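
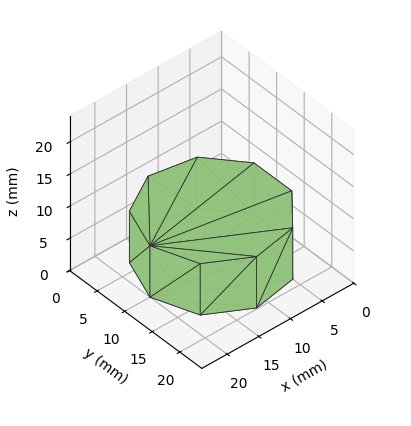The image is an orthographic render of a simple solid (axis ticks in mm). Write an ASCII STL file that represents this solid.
Reading the render: the shape is a regular 9-sided prism (a cylinder approximated with 9 flat sides), circumscribed radius ≈ 10 mm, height ≈ 8 mm (dimensions read to the nearest mm from the axis ticks). For the STL, each face is triangulated and given an outward normal.

solid part
  facet normal 0.0000 0.0000 -1.0000
    outer loop
      vertex 11.736 19.848 0.000
      vertex 17.660 16.428 0.000
      vertex 20.000 10.000 0.000
    endloop
  endfacet
  facet normal 0.0000 0.0000 -1.0000
    outer loop
      vertex 5.000 18.660 0.000
      vertex 11.736 19.848 0.000
      vertex 20.000 10.000 0.000
    endloop
  endfacet
  facet normal 0.0000 0.0000 -1.0000
    outer loop
      vertex 0.603 13.420 0.000
      vertex 5.000 18.660 0.000
      vertex 20.000 10.000 0.000
    endloop
  endfacet
  facet normal 0.0000 0.0000 -1.0000
    outer loop
      vertex 0.603 6.580 0.000
      vertex 0.603 13.420 0.000
      vertex 20.000 10.000 0.000
    endloop
  endfacet
  facet normal 0.0000 0.0000 -1.0000
    outer loop
      vertex 5.000 1.340 0.000
      vertex 0.603 6.580 0.000
      vertex 20.000 10.000 0.000
    endloop
  endfacet
  facet normal 0.0000 0.0000 -1.0000
    outer loop
      vertex 11.736 0.152 0.000
      vertex 5.000 1.340 0.000
      vertex 20.000 10.000 0.000
    endloop
  endfacet
  facet normal 0.0000 0.0000 -1.0000
    outer loop
      vertex 17.660 3.572 0.000
      vertex 11.736 0.152 0.000
      vertex 20.000 10.000 0.000
    endloop
  endfacet
  facet normal 0.0000 0.0000 1.0000
    outer loop
      vertex 20.000 10.000 8.000
      vertex 17.660 16.428 8.000
      vertex 11.736 19.848 8.000
    endloop
  endfacet
  facet normal 0.0000 0.0000 1.0000
    outer loop
      vertex 20.000 10.000 8.000
      vertex 11.736 19.848 8.000
      vertex 5.000 18.660 8.000
    endloop
  endfacet
  facet normal 0.0000 0.0000 1.0000
    outer loop
      vertex 20.000 10.000 8.000
      vertex 5.000 18.660 8.000
      vertex 0.603 13.420 8.000
    endloop
  endfacet
  facet normal 0.0000 0.0000 1.0000
    outer loop
      vertex 20.000 10.000 8.000
      vertex 0.603 13.420 8.000
      vertex 0.603 6.580 8.000
    endloop
  endfacet
  facet normal 0.0000 0.0000 1.0000
    outer loop
      vertex 20.000 10.000 8.000
      vertex 0.603 6.580 8.000
      vertex 5.000 1.340 8.000
    endloop
  endfacet
  facet normal 0.0000 0.0000 1.0000
    outer loop
      vertex 20.000 10.000 8.000
      vertex 5.000 1.340 8.000
      vertex 11.736 0.152 8.000
    endloop
  endfacet
  facet normal 0.0000 0.0000 1.0000
    outer loop
      vertex 20.000 10.000 8.000
      vertex 11.736 0.152 8.000
      vertex 17.660 3.572 8.000
    endloop
  endfacet
  facet normal 0.9397 0.3421 0.0000
    outer loop
      vertex 20.000 10.000 0.000
      vertex 17.660 16.428 0.000
      vertex 17.660 16.428 8.000
    endloop
  endfacet
  facet normal 0.9397 0.3421 0.0000
    outer loop
      vertex 20.000 10.000 0.000
      vertex 17.660 16.428 8.000
      vertex 20.000 10.000 8.000
    endloop
  endfacet
  facet normal 0.5000 0.8660 0.0000
    outer loop
      vertex 17.660 16.428 0.000
      vertex 11.736 19.848 0.000
      vertex 11.736 19.848 8.000
    endloop
  endfacet
  facet normal 0.5000 0.8660 0.0000
    outer loop
      vertex 17.660 16.428 0.000
      vertex 11.736 19.848 8.000
      vertex 17.660 16.428 8.000
    endloop
  endfacet
  facet normal -0.1737 0.9848 0.0000
    outer loop
      vertex 11.736 19.848 0.000
      vertex 5.000 18.660 0.000
      vertex 5.000 18.660 8.000
    endloop
  endfacet
  facet normal -0.1737 0.9848 0.0000
    outer loop
      vertex 11.736 19.848 0.000
      vertex 5.000 18.660 8.000
      vertex 11.736 19.848 8.000
    endloop
  endfacet
  facet normal -0.7660 0.6428 0.0000
    outer loop
      vertex 5.000 18.660 0.000
      vertex 0.603 13.420 0.000
      vertex 0.603 13.420 8.000
    endloop
  endfacet
  facet normal -0.7660 0.6428 0.0000
    outer loop
      vertex 5.000 18.660 0.000
      vertex 0.603 13.420 8.000
      vertex 5.000 18.660 8.000
    endloop
  endfacet
  facet normal -1.0000 0.0000 0.0000
    outer loop
      vertex 0.603 13.420 0.000
      vertex 0.603 6.580 0.000
      vertex 0.603 6.580 8.000
    endloop
  endfacet
  facet normal -1.0000 0.0000 0.0000
    outer loop
      vertex 0.603 13.420 0.000
      vertex 0.603 6.580 8.000
      vertex 0.603 13.420 8.000
    endloop
  endfacet
  facet normal -0.7660 -0.6428 0.0000
    outer loop
      vertex 0.603 6.580 0.000
      vertex 5.000 1.340 0.000
      vertex 5.000 1.340 8.000
    endloop
  endfacet
  facet normal -0.7660 -0.6428 0.0000
    outer loop
      vertex 0.603 6.580 0.000
      vertex 5.000 1.340 8.000
      vertex 0.603 6.580 8.000
    endloop
  endfacet
  facet normal -0.1737 -0.9848 0.0000
    outer loop
      vertex 5.000 1.340 0.000
      vertex 11.736 0.152 0.000
      vertex 11.736 0.152 8.000
    endloop
  endfacet
  facet normal -0.1737 -0.9848 0.0000
    outer loop
      vertex 5.000 1.340 0.000
      vertex 11.736 0.152 8.000
      vertex 5.000 1.340 8.000
    endloop
  endfacet
  facet normal 0.5000 -0.8660 0.0000
    outer loop
      vertex 11.736 0.152 0.000
      vertex 17.660 3.572 0.000
      vertex 17.660 3.572 8.000
    endloop
  endfacet
  facet normal 0.5000 -0.8660 0.0000
    outer loop
      vertex 11.736 0.152 0.000
      vertex 17.660 3.572 8.000
      vertex 11.736 0.152 8.000
    endloop
  endfacet
  facet normal 0.9397 -0.3421 0.0000
    outer loop
      vertex 17.660 3.572 0.000
      vertex 20.000 10.000 0.000
      vertex 20.000 10.000 8.000
    endloop
  endfacet
  facet normal 0.9397 -0.3421 0.0000
    outer loop
      vertex 17.660 3.572 0.000
      vertex 20.000 10.000 8.000
      vertex 17.660 3.572 8.000
    endloop
  endfacet
endsolid part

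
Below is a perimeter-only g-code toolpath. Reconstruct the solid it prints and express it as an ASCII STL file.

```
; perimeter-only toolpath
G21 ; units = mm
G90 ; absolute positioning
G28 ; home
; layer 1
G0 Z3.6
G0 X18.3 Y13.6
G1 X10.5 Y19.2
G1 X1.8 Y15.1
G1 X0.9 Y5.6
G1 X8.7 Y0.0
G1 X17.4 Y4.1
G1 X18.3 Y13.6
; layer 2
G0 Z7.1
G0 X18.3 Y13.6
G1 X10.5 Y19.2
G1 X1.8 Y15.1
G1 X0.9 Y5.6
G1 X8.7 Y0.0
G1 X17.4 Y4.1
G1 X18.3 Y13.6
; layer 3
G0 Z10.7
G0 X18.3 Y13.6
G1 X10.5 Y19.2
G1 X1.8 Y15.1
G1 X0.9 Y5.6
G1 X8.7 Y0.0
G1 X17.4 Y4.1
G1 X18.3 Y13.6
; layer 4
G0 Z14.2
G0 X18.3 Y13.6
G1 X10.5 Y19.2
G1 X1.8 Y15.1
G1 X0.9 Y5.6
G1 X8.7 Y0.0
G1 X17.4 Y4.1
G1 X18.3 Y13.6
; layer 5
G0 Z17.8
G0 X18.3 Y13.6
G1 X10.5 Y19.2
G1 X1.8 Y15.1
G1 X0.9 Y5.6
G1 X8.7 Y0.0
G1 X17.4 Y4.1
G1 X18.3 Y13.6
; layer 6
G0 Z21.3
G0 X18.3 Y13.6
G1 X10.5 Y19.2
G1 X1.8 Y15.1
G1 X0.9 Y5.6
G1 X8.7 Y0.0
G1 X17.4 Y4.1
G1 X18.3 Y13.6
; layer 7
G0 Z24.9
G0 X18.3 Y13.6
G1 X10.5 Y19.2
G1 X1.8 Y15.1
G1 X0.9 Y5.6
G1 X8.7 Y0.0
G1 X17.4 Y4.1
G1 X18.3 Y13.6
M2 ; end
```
solid part
  facet normal 0.0000 0.0000 -1.0000
    outer loop
      vertex 1.8 15.1 0.0
      vertex 10.5 19.2 0.0
      vertex 18.3 13.6 0.0
    endloop
  endfacet
  facet normal 0.0000 0.0000 -1.0000
    outer loop
      vertex 0.9 5.6 0.0
      vertex 1.8 15.1 0.0
      vertex 18.3 13.6 0.0
    endloop
  endfacet
  facet normal 0.0000 0.0000 -1.0000
    outer loop
      vertex 8.7 0.0 0.0
      vertex 0.9 5.6 0.0
      vertex 18.3 13.6 0.0
    endloop
  endfacet
  facet normal 0.0000 0.0000 -1.0000
    outer loop
      vertex 17.4 4.1 0.0
      vertex 8.7 0.0 0.0
      vertex 18.3 13.6 0.0
    endloop
  endfacet
  facet normal 0.0000 0.0000 1.0000
    outer loop
      vertex 18.3 13.6 24.9
      vertex 10.5 19.2 24.9
      vertex 1.8 15.1 24.9
    endloop
  endfacet
  facet normal 0.0000 0.0000 1.0000
    outer loop
      vertex 18.3 13.6 24.9
      vertex 1.8 15.1 24.9
      vertex 0.9 5.6 24.9
    endloop
  endfacet
  facet normal 0.0000 0.0000 1.0000
    outer loop
      vertex 18.3 13.6 24.9
      vertex 0.9 5.6 24.9
      vertex 8.7 0.0 24.9
    endloop
  endfacet
  facet normal 0.0000 0.0000 1.0000
    outer loop
      vertex 18.3 13.6 24.9
      vertex 8.7 0.0 24.9
      vertex 17.4 4.1 24.9
    endloop
  endfacet
  facet normal 0.5832 0.8123 0.0000
    outer loop
      vertex 18.3 13.6 0.0
      vertex 10.5 19.2 0.0
      vertex 10.5 19.2 24.9
    endloop
  endfacet
  facet normal 0.5832 0.8123 0.0000
    outer loop
      vertex 18.3 13.6 0.0
      vertex 10.5 19.2 24.9
      vertex 18.3 13.6 24.9
    endloop
  endfacet
  facet normal -0.4263 0.9046 0.0000
    outer loop
      vertex 10.5 19.2 0.0
      vertex 1.8 15.1 0.0
      vertex 1.8 15.1 24.9
    endloop
  endfacet
  facet normal -0.4263 0.9046 0.0000
    outer loop
      vertex 10.5 19.2 0.0
      vertex 1.8 15.1 24.9
      vertex 10.5 19.2 24.9
    endloop
  endfacet
  facet normal -0.9955 0.0943 0.0000
    outer loop
      vertex 1.8 15.1 0.0
      vertex 0.9 5.6 0.0
      vertex 0.9 5.6 24.9
    endloop
  endfacet
  facet normal -0.9955 0.0943 0.0000
    outer loop
      vertex 1.8 15.1 0.0
      vertex 0.9 5.6 24.9
      vertex 1.8 15.1 24.9
    endloop
  endfacet
  facet normal -0.5832 -0.8123 0.0000
    outer loop
      vertex 0.9 5.6 0.0
      vertex 8.7 0.0 0.0
      vertex 8.7 0.0 24.9
    endloop
  endfacet
  facet normal -0.5832 -0.8123 0.0000
    outer loop
      vertex 0.9 5.6 0.0
      vertex 8.7 0.0 24.9
      vertex 0.9 5.6 24.9
    endloop
  endfacet
  facet normal 0.4263 -0.9046 0.0000
    outer loop
      vertex 8.7 0.0 0.0
      vertex 17.4 4.1 0.0
      vertex 17.4 4.1 24.9
    endloop
  endfacet
  facet normal 0.4263 -0.9046 0.0000
    outer loop
      vertex 8.7 0.0 0.0
      vertex 17.4 4.1 24.9
      vertex 8.7 0.0 24.9
    endloop
  endfacet
  facet normal 0.9955 -0.0943 0.0000
    outer loop
      vertex 17.4 4.1 0.0
      vertex 18.3 13.6 0.0
      vertex 18.3 13.6 24.9
    endloop
  endfacet
  facet normal 0.9955 -0.0943 0.0000
    outer loop
      vertex 17.4 4.1 0.0
      vertex 18.3 13.6 24.9
      vertex 17.4 4.1 24.9
    endloop
  endfacet
endsolid part

The G0 Z moves step by Δz≈3.6 mm. Every layer's G1 loop is the same polygon, so the solid is a straight extrusion of it from z=0 to z≈24.9. Closing with flat bottom and top caps and triangulating gives 20 facets — a regular 6-sided prism (a cylinder approximated with 6 flat sides), circumscribed radius ≈ 9.6 mm, height ≈ 24.9 mm.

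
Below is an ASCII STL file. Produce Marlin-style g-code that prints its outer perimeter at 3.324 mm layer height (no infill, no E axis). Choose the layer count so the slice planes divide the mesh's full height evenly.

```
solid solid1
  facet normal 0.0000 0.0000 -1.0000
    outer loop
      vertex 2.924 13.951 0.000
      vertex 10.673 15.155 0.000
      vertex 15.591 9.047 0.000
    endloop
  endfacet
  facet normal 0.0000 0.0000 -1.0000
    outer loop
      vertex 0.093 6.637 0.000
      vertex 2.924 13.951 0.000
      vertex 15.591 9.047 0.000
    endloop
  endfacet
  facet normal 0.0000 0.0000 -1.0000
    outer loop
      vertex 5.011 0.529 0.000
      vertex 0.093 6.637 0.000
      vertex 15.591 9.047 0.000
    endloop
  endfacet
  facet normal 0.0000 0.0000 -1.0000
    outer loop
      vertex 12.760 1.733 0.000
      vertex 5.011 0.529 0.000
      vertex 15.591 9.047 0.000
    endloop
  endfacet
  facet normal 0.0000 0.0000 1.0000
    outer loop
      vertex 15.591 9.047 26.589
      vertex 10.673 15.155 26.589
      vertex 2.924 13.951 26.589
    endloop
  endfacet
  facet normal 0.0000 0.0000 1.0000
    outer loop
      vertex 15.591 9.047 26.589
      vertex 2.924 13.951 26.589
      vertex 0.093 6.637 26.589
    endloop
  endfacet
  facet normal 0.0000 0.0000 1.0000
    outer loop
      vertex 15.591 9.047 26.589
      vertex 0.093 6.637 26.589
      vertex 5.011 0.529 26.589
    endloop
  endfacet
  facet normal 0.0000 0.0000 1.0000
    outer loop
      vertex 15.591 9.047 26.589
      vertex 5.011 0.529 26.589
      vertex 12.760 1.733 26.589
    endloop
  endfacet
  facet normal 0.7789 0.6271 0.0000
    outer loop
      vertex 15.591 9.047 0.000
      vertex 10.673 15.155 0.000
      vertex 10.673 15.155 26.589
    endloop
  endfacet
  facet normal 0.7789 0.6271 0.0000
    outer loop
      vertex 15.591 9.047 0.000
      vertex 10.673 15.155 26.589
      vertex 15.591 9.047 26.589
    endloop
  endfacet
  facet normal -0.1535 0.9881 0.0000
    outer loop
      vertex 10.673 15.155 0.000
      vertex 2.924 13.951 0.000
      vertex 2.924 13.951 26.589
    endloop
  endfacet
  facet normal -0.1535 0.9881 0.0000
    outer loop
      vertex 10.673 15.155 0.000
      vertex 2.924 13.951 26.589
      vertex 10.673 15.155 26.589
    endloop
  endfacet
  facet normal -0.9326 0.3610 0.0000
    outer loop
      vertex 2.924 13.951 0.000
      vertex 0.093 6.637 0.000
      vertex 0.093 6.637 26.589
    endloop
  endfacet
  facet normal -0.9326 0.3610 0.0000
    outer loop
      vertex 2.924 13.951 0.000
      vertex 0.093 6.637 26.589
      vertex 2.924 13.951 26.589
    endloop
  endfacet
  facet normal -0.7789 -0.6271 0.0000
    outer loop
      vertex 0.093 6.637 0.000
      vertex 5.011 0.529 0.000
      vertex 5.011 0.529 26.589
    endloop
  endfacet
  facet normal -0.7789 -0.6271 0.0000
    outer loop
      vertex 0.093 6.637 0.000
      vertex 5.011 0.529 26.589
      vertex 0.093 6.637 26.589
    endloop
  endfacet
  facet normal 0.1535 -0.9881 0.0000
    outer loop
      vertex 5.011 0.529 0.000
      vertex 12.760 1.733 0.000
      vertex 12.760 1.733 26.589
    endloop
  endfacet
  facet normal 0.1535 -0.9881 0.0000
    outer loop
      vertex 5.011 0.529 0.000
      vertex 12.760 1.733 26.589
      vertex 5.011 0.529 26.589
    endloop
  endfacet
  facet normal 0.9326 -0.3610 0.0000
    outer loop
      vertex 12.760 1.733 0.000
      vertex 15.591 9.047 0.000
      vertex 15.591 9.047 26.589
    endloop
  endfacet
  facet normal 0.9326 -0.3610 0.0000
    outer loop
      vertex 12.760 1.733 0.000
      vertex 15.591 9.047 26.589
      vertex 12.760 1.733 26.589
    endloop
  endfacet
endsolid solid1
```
; perimeter-only toolpath
G21 ; units = mm
G90 ; absolute positioning
G28 ; home
; layer 1
G0 Z3.324
G0 X15.591 Y9.047
G1 X10.673 Y15.155
G1 X2.924 Y13.951
G1 X0.093 Y6.637
G1 X5.011 Y0.529
G1 X12.760 Y1.733
G1 X15.591 Y9.047
; layer 2
G0 Z6.647
G0 X15.591 Y9.047
G1 X10.673 Y15.155
G1 X2.924 Y13.951
G1 X0.093 Y6.637
G1 X5.011 Y0.529
G1 X12.760 Y1.733
G1 X15.591 Y9.047
; layer 3
G0 Z9.971
G0 X15.591 Y9.047
G1 X10.673 Y15.155
G1 X2.924 Y13.951
G1 X0.093 Y6.637
G1 X5.011 Y0.529
G1 X12.760 Y1.733
G1 X15.591 Y9.047
; layer 4
G0 Z13.294
G0 X15.591 Y9.047
G1 X10.673 Y15.155
G1 X2.924 Y13.951
G1 X0.093 Y6.637
G1 X5.011 Y0.529
G1 X12.760 Y1.733
G1 X15.591 Y9.047
; layer 5
G0 Z16.618
G0 X15.591 Y9.047
G1 X10.673 Y15.155
G1 X2.924 Y13.951
G1 X0.093 Y6.637
G1 X5.011 Y0.529
G1 X12.760 Y1.733
G1 X15.591 Y9.047
; layer 6
G0 Z19.942
G0 X15.591 Y9.047
G1 X10.673 Y15.155
G1 X2.924 Y13.951
G1 X0.093 Y6.637
G1 X5.011 Y0.529
G1 X12.760 Y1.733
G1 X15.591 Y9.047
; layer 7
G0 Z23.265
G0 X15.591 Y9.047
G1 X10.673 Y15.155
G1 X2.924 Y13.951
G1 X0.093 Y6.637
G1 X5.011 Y0.529
G1 X12.760 Y1.733
G1 X15.591 Y9.047
; layer 8
G0 Z26.589
G0 X15.591 Y9.047
G1 X10.673 Y15.155
G1 X2.924 Y13.951
G1 X0.093 Y6.637
G1 X5.011 Y0.529
G1 X12.760 Y1.733
G1 X15.591 Y9.047
M2 ; end

The solid is a regular 6-sided prism (a cylinder approximated with 6 flat sides), circumscribed radius ≈ 7.84 mm, height ≈ 26.6 mm. Slicing at Δz = 3.324 mm — 8 equal slices spanning the solid's height, so layer i sits at z = i·h/8 — gives 8 non-empty perimeters. Each is a 6-segment closed polygon; G0 lifts to the layer z and rapids to the start vertex, then G1 traces the edges.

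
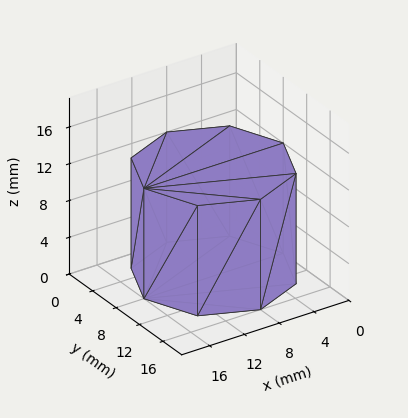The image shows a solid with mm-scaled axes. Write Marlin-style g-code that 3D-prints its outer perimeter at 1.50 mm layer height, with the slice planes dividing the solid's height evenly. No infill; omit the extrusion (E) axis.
Reading the render: the shape is a regular 8-sided prism (a cylinder approximated with 8 flat sides), circumscribed radius ≈ 8 mm, height ≈ 12 mm (dimensions read to the nearest mm from the axis ticks). For the g-code, the solid's height is divided into equal slices at the stated Δz and each level perimeter traced with G1 moves after a G0 lift.

; perimeter-only toolpath
G21 ; units = mm
G90 ; absolute positioning
G28 ; home
; layer 1
G0 Z1.50
G0 X16.00 Y8.00
G1 X13.66 Y13.66
G1 X8.00 Y16.00
G1 X2.34 Y13.66
G1 X0.00 Y8.00
G1 X2.34 Y2.34
G1 X8.00 Y0.00
G1 X13.66 Y2.34
G1 X16.00 Y8.00
; layer 2
G0 Z3.00
G0 X16.00 Y8.00
G1 X13.66 Y13.66
G1 X8.00 Y16.00
G1 X2.34 Y13.66
G1 X0.00 Y8.00
G1 X2.34 Y2.34
G1 X8.00 Y0.00
G1 X13.66 Y2.34
G1 X16.00 Y8.00
; layer 3
G0 Z4.50
G0 X16.00 Y8.00
G1 X13.66 Y13.66
G1 X8.00 Y16.00
G1 X2.34 Y13.66
G1 X0.00 Y8.00
G1 X2.34 Y2.34
G1 X8.00 Y0.00
G1 X13.66 Y2.34
G1 X16.00 Y8.00
; layer 4
G0 Z6.00
G0 X16.00 Y8.00
G1 X13.66 Y13.66
G1 X8.00 Y16.00
G1 X2.34 Y13.66
G1 X0.00 Y8.00
G1 X2.34 Y2.34
G1 X8.00 Y0.00
G1 X13.66 Y2.34
G1 X16.00 Y8.00
; layer 5
G0 Z7.50
G0 X16.00 Y8.00
G1 X13.66 Y13.66
G1 X8.00 Y16.00
G1 X2.34 Y13.66
G1 X0.00 Y8.00
G1 X2.34 Y2.34
G1 X8.00 Y0.00
G1 X13.66 Y2.34
G1 X16.00 Y8.00
; layer 6
G0 Z9.00
G0 X16.00 Y8.00
G1 X13.66 Y13.66
G1 X8.00 Y16.00
G1 X2.34 Y13.66
G1 X0.00 Y8.00
G1 X2.34 Y2.34
G1 X8.00 Y0.00
G1 X13.66 Y2.34
G1 X16.00 Y8.00
; layer 7
G0 Z10.50
G0 X16.00 Y8.00
G1 X13.66 Y13.66
G1 X8.00 Y16.00
G1 X2.34 Y13.66
G1 X0.00 Y8.00
G1 X2.34 Y2.34
G1 X8.00 Y0.00
G1 X13.66 Y2.34
G1 X16.00 Y8.00
; layer 8
G0 Z12.00
G0 X16.00 Y8.00
G1 X13.66 Y13.66
G1 X8.00 Y16.00
G1 X2.34 Y13.66
G1 X0.00 Y8.00
G1 X2.34 Y2.34
G1 X8.00 Y0.00
G1 X13.66 Y2.34
G1 X16.00 Y8.00
M2 ; end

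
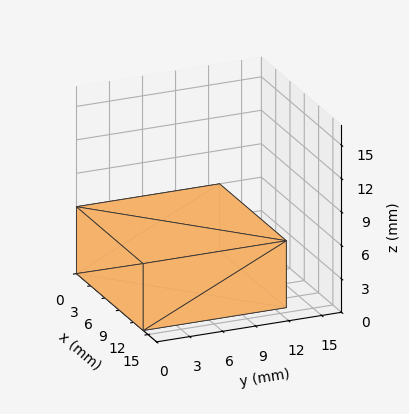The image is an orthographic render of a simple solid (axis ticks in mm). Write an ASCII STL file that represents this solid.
Reading the render: the shape is a rectangular box, roughly 14 × 13 mm footprint and 6 mm tall (dimensions read to the nearest mm from the axis ticks). For the STL, each face is triangulated and given an outward normal.

solid part
  facet normal 0.0000 0.0000 -1.0000
    outer loop
      vertex 14.0 13.0 0.0
      vertex 14.0 0.0 0.0
      vertex 0.0 0.0 0.0
    endloop
  endfacet
  facet normal 0.0000 0.0000 -1.0000
    outer loop
      vertex 0.0 13.0 0.0
      vertex 14.0 13.0 0.0
      vertex 0.0 0.0 0.0
    endloop
  endfacet
  facet normal 0.0000 0.0000 1.0000
    outer loop
      vertex 0.0 0.0 6.0
      vertex 14.0 0.0 6.0
      vertex 14.0 13.0 6.0
    endloop
  endfacet
  facet normal 0.0000 0.0000 1.0000
    outer loop
      vertex 0.0 0.0 6.0
      vertex 14.0 13.0 6.0
      vertex 0.0 13.0 6.0
    endloop
  endfacet
  facet normal 0.0000 -1.0000 0.0000
    outer loop
      vertex 0.0 0.0 0.0
      vertex 14.0 0.0 0.0
      vertex 14.0 0.0 6.0
    endloop
  endfacet
  facet normal 0.0000 -1.0000 0.0000
    outer loop
      vertex 0.0 0.0 0.0
      vertex 14.0 0.0 6.0
      vertex 0.0 0.0 6.0
    endloop
  endfacet
  facet normal 0.0000 1.0000 0.0000
    outer loop
      vertex 14.0 13.0 6.0
      vertex 14.0 13.0 0.0
      vertex 0.0 13.0 0.0
    endloop
  endfacet
  facet normal 0.0000 1.0000 0.0000
    outer loop
      vertex 0.0 13.0 6.0
      vertex 14.0 13.0 6.0
      vertex 0.0 13.0 0.0
    endloop
  endfacet
  facet normal -1.0000 0.0000 0.0000
    outer loop
      vertex 0.0 13.0 6.0
      vertex 0.0 13.0 0.0
      vertex 0.0 0.0 0.0
    endloop
  endfacet
  facet normal -1.0000 0.0000 0.0000
    outer loop
      vertex 0.0 0.0 6.0
      vertex 0.0 13.0 6.0
      vertex 0.0 0.0 0.0
    endloop
  endfacet
  facet normal 1.0000 0.0000 0.0000
    outer loop
      vertex 14.0 0.0 0.0
      vertex 14.0 13.0 0.0
      vertex 14.0 13.0 6.0
    endloop
  endfacet
  facet normal 1.0000 0.0000 0.0000
    outer loop
      vertex 14.0 0.0 0.0
      vertex 14.0 13.0 6.0
      vertex 14.0 0.0 6.0
    endloop
  endfacet
endsolid part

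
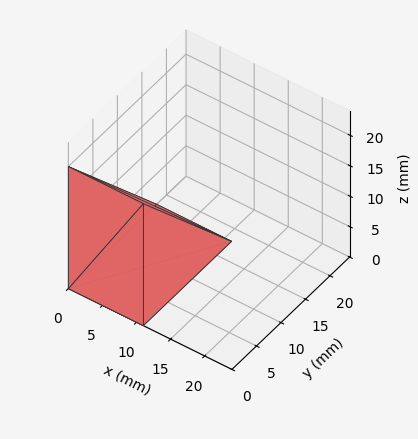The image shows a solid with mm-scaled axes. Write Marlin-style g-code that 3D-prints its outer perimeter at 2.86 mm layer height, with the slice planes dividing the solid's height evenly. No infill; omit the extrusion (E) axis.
Reading the render: the shape is a wedge (ramp): 11 × 18 mm base, rising to 20 mm along the y=0 edge and sloping linearly to z=0 at y=18 (dimensions read to the nearest mm from the axis ticks). For the g-code, the solid's height is divided into equal slices at the stated Δz and each level perimeter traced with G1 moves after a G0 lift.

; perimeter-only toolpath
G21 ; units = mm
G90 ; absolute positioning
G28 ; home
; layer 1
G0 Z2.86
G0 X0.00 Y0.00
G1 X11.00 Y0.00
G1 X11.00 Y15.43
G1 X0.00 Y15.43
G1 X0.00 Y0.00
; layer 2
G0 Z5.71
G0 X0.00 Y0.00
G1 X11.00 Y0.00
G1 X11.00 Y12.86
G1 X0.00 Y12.86
G1 X0.00 Y0.00
; layer 3
G0 Z8.57
G0 X0.00 Y0.00
G1 X11.00 Y0.00
G1 X11.00 Y10.29
G1 X0.00 Y10.29
G1 X0.00 Y0.00
; layer 4
G0 Z11.43
G0 X0.00 Y0.00
G1 X11.00 Y0.00
G1 X11.00 Y7.71
G1 X0.00 Y7.71
G1 X0.00 Y0.00
; layer 5
G0 Z14.29
G0 X0.00 Y0.00
G1 X11.00 Y0.00
G1 X11.00 Y5.14
G1 X0.00 Y5.14
G1 X0.00 Y0.00
; layer 6
G0 Z17.14
G0 X0.00 Y0.00
G1 X11.00 Y0.00
G1 X11.00 Y2.57
G1 X0.00 Y2.57
G1 X0.00 Y0.00
M2 ; end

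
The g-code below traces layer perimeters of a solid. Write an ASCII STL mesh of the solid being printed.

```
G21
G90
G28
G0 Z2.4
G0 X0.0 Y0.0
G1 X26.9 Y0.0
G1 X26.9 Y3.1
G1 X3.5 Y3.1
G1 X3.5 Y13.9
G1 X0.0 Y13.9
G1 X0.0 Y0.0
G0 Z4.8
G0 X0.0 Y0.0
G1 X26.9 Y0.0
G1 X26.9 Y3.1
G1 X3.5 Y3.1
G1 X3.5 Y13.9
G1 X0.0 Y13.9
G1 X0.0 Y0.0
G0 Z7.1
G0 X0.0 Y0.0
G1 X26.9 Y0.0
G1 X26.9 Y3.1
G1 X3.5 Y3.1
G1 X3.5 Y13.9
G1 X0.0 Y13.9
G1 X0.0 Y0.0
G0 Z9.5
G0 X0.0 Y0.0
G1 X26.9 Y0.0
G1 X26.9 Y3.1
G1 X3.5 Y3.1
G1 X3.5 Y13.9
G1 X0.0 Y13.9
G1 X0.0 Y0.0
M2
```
solid part
  facet normal 0.0000 0.0000 -1.0000
    outer loop
      vertex 26.9 3.1 0.0
      vertex 26.9 0.0 0.0
      vertex 0.0 0.0 0.0
    endloop
  endfacet
  facet normal 0.0000 0.0000 -1.0000
    outer loop
      vertex 3.5 3.1 0.0
      vertex 26.9 3.1 0.0
      vertex 0.0 0.0 0.0
    endloop
  endfacet
  facet normal 0.0000 0.0000 -1.0000
    outer loop
      vertex 3.5 13.9 0.0
      vertex 3.5 3.1 0.0
      vertex 0.0 0.0 0.0
    endloop
  endfacet
  facet normal 0.0000 0.0000 -1.0000
    outer loop
      vertex 0.0 13.9 0.0
      vertex 3.5 13.9 0.0
      vertex 0.0 0.0 0.0
    endloop
  endfacet
  facet normal 0.0000 0.0000 1.0000
    outer loop
      vertex 0.0 0.0 9.5
      vertex 26.9 0.0 9.5
      vertex 26.9 3.1 9.5
    endloop
  endfacet
  facet normal 0.0000 0.0000 1.0000
    outer loop
      vertex 0.0 0.0 9.5
      vertex 26.9 3.1 9.5
      vertex 3.5 3.1 9.5
    endloop
  endfacet
  facet normal 0.0000 0.0000 1.0000
    outer loop
      vertex 0.0 0.0 9.5
      vertex 3.5 3.1 9.5
      vertex 3.5 13.9 9.5
    endloop
  endfacet
  facet normal 0.0000 0.0000 1.0000
    outer loop
      vertex 0.0 0.0 9.5
      vertex 3.5 13.9 9.5
      vertex 0.0 13.9 9.5
    endloop
  endfacet
  facet normal 0.0000 -1.0000 0.0000
    outer loop
      vertex 0.0 0.0 0.0
      vertex 26.9 0.0 0.0
      vertex 26.9 0.0 9.5
    endloop
  endfacet
  facet normal 0.0000 -1.0000 0.0000
    outer loop
      vertex 0.0 0.0 0.0
      vertex 26.9 0.0 9.5
      vertex 0.0 0.0 9.5
    endloop
  endfacet
  facet normal 1.0000 0.0000 0.0000
    outer loop
      vertex 26.9 0.0 0.0
      vertex 26.9 3.1 0.0
      vertex 26.9 3.1 9.5
    endloop
  endfacet
  facet normal 1.0000 0.0000 0.0000
    outer loop
      vertex 26.9 0.0 0.0
      vertex 26.9 3.1 9.5
      vertex 26.9 0.0 9.5
    endloop
  endfacet
  facet normal 0.0000 1.0000 0.0000
    outer loop
      vertex 26.9 3.1 0.0
      vertex 3.5 3.1 0.0
      vertex 3.5 3.1 9.5
    endloop
  endfacet
  facet normal 0.0000 1.0000 0.0000
    outer loop
      vertex 26.9 3.1 0.0
      vertex 3.5 3.1 9.5
      vertex 26.9 3.1 9.5
    endloop
  endfacet
  facet normal 1.0000 0.0000 0.0000
    outer loop
      vertex 3.5 3.1 0.0
      vertex 3.5 13.9 0.0
      vertex 3.5 13.9 9.5
    endloop
  endfacet
  facet normal 1.0000 0.0000 0.0000
    outer loop
      vertex 3.5 3.1 0.0
      vertex 3.5 13.9 9.5
      vertex 3.5 3.1 9.5
    endloop
  endfacet
  facet normal 0.0000 1.0000 0.0000
    outer loop
      vertex 3.5 13.9 0.0
      vertex 0.0 13.9 0.0
      vertex 0.0 13.9 9.5
    endloop
  endfacet
  facet normal 0.0000 1.0000 0.0000
    outer loop
      vertex 3.5 13.9 0.0
      vertex 0.0 13.9 9.5
      vertex 3.5 13.9 9.5
    endloop
  endfacet
  facet normal -1.0000 0.0000 0.0000
    outer loop
      vertex 0.0 13.9 0.0
      vertex 0.0 0.0 0.0
      vertex 0.0 0.0 9.5
    endloop
  endfacet
  facet normal -1.0000 0.0000 0.0000
    outer loop
      vertex 0.0 13.9 0.0
      vertex 0.0 0.0 9.5
      vertex 0.0 13.9 9.5
    endloop
  endfacet
endsolid part

The G0 Z moves step by Δz≈2.4 mm. Every layer's G1 loop is the same polygon, so the solid is a straight extrusion of it from z=0 to z≈9.5. Closing with flat bottom and top caps and triangulating gives 20 facets — an L-shaped prism: outer 26.9 × 13.9 mm, arm thicknesses ≈ 3.1 mm (horizontal) and 3.5 mm (vertical), extruded 9.5 mm in z.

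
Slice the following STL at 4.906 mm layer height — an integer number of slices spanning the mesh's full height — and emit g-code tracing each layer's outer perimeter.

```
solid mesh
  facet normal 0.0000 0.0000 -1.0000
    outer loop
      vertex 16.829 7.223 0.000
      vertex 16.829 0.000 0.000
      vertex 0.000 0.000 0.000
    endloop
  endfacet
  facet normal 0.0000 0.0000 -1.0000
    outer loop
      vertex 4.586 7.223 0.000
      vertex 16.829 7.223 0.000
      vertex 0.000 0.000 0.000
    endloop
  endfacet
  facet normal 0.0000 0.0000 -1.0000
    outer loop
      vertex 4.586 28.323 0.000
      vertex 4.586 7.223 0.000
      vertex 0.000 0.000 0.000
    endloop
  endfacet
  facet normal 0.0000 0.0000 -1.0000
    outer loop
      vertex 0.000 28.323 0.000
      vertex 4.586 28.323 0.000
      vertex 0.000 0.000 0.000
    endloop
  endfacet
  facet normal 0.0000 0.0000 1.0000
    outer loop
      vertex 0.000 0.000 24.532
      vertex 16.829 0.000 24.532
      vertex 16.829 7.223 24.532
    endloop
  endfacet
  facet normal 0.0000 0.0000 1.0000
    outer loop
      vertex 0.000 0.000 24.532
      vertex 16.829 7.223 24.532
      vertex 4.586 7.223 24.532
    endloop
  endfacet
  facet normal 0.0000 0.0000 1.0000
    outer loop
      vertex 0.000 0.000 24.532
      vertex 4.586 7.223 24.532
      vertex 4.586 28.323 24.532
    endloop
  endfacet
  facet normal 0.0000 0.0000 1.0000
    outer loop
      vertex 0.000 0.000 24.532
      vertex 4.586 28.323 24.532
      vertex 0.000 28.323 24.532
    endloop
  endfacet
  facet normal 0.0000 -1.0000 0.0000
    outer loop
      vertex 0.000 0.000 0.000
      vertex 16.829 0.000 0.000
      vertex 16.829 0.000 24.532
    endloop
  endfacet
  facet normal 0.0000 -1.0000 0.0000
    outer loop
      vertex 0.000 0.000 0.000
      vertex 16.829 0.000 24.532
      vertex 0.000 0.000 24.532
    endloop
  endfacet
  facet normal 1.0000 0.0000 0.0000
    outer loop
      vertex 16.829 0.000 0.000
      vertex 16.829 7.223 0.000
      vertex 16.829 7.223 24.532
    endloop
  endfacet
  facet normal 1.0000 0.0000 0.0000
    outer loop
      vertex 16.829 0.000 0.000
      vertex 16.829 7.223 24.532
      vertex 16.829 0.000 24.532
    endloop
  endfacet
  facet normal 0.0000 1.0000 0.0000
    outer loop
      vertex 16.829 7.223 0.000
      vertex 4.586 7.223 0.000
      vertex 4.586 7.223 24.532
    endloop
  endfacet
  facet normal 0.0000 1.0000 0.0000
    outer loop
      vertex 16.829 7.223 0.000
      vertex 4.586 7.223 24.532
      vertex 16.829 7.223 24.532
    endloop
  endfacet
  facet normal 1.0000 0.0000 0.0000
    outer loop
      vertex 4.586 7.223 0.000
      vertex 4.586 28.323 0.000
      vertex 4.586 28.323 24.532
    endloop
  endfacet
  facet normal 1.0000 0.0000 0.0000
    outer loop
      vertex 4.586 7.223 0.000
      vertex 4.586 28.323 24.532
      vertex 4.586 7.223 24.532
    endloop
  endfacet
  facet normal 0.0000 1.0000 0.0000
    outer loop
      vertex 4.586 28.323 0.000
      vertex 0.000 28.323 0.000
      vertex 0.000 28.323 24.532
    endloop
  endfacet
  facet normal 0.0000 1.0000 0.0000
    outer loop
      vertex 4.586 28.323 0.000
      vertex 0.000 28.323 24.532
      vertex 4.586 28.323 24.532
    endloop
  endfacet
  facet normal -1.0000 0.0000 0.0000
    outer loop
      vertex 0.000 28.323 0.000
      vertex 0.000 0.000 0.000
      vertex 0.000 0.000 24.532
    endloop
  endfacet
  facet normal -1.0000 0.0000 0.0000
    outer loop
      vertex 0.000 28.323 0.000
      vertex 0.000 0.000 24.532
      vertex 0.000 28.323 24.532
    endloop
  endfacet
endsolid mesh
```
; perimeter-only toolpath
G21 ; units = mm
G90 ; absolute positioning
G28 ; home
; layer 1
G0 Z4.906
G0 X0.000 Y0.000
G1 X16.829 Y0.000
G1 X16.829 Y7.223
G1 X4.586 Y7.223
G1 X4.586 Y28.323
G1 X0.000 Y28.323
G1 X0.000 Y0.000
; layer 2
G0 Z9.813
G0 X0.000 Y0.000
G1 X16.829 Y0.000
G1 X16.829 Y7.223
G1 X4.586 Y7.223
G1 X4.586 Y28.323
G1 X0.000 Y28.323
G1 X0.000 Y0.000
; layer 3
G0 Z14.719
G0 X0.000 Y0.000
G1 X16.829 Y0.000
G1 X16.829 Y7.223
G1 X4.586 Y7.223
G1 X4.586 Y28.323
G1 X0.000 Y28.323
G1 X0.000 Y0.000
; layer 4
G0 Z19.626
G0 X0.000 Y0.000
G1 X16.829 Y0.000
G1 X16.829 Y7.223
G1 X4.586 Y7.223
G1 X4.586 Y28.323
G1 X0.000 Y28.323
G1 X0.000 Y0.000
; layer 5
G0 Z24.532
G0 X0.000 Y0.000
G1 X16.829 Y0.000
G1 X16.829 Y7.223
G1 X4.586 Y7.223
G1 X4.586 Y28.323
G1 X0.000 Y28.323
G1 X0.000 Y0.000
M2 ; end

The solid is an L-shaped prism: outer 16.8 × 28.3 mm, arm thicknesses ≈ 7.22 mm (horizontal) and 4.59 mm (vertical), extruded 24.5 mm in z. Slicing at Δz = 4.906 mm — 5 equal slices spanning the solid's height, so layer i sits at z = i·h/5 — gives 5 non-empty perimeters. Each is a 6-segment closed polygon; G0 lifts to the layer z and rapids to the start vertex, then G1 traces the edges.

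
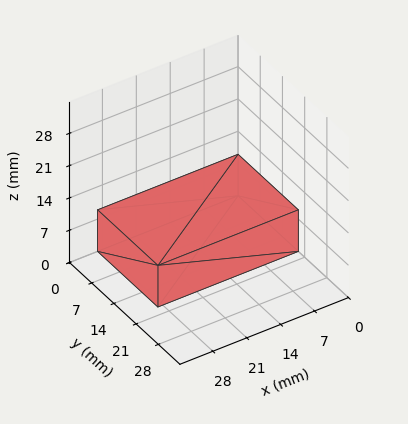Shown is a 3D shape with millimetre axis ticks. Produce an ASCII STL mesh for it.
Reading the render: the shape is a rectangular box, roughly 29 × 19 mm footprint and 9 mm tall (dimensions read to the nearest mm from the axis ticks). For the STL, each face is triangulated and given an outward normal.

solid part
  facet normal 0.0000 0.0000 -1.0000
    outer loop
      vertex 29.000 19.000 0.000
      vertex 29.000 0.000 0.000
      vertex 0.000 0.000 0.000
    endloop
  endfacet
  facet normal 0.0000 0.0000 -1.0000
    outer loop
      vertex 0.000 19.000 0.000
      vertex 29.000 19.000 0.000
      vertex 0.000 0.000 0.000
    endloop
  endfacet
  facet normal 0.0000 0.0000 1.0000
    outer loop
      vertex 0.000 0.000 9.000
      vertex 29.000 0.000 9.000
      vertex 29.000 19.000 9.000
    endloop
  endfacet
  facet normal 0.0000 0.0000 1.0000
    outer loop
      vertex 0.000 0.000 9.000
      vertex 29.000 19.000 9.000
      vertex 0.000 19.000 9.000
    endloop
  endfacet
  facet normal 0.0000 -1.0000 0.0000
    outer loop
      vertex 0.000 0.000 0.000
      vertex 29.000 0.000 0.000
      vertex 29.000 0.000 9.000
    endloop
  endfacet
  facet normal 0.0000 -1.0000 0.0000
    outer loop
      vertex 0.000 0.000 0.000
      vertex 29.000 0.000 9.000
      vertex 0.000 0.000 9.000
    endloop
  endfacet
  facet normal 0.0000 1.0000 0.0000
    outer loop
      vertex 29.000 19.000 9.000
      vertex 29.000 19.000 0.000
      vertex 0.000 19.000 0.000
    endloop
  endfacet
  facet normal 0.0000 1.0000 0.0000
    outer loop
      vertex 0.000 19.000 9.000
      vertex 29.000 19.000 9.000
      vertex 0.000 19.000 0.000
    endloop
  endfacet
  facet normal -1.0000 0.0000 0.0000
    outer loop
      vertex 0.000 19.000 9.000
      vertex 0.000 19.000 0.000
      vertex 0.000 0.000 0.000
    endloop
  endfacet
  facet normal -1.0000 0.0000 0.0000
    outer loop
      vertex 0.000 0.000 9.000
      vertex 0.000 19.000 9.000
      vertex 0.000 0.000 0.000
    endloop
  endfacet
  facet normal 1.0000 0.0000 0.0000
    outer loop
      vertex 29.000 0.000 0.000
      vertex 29.000 19.000 0.000
      vertex 29.000 19.000 9.000
    endloop
  endfacet
  facet normal 1.0000 0.0000 0.0000
    outer loop
      vertex 29.000 0.000 0.000
      vertex 29.000 19.000 9.000
      vertex 29.000 0.000 9.000
    endloop
  endfacet
endsolid part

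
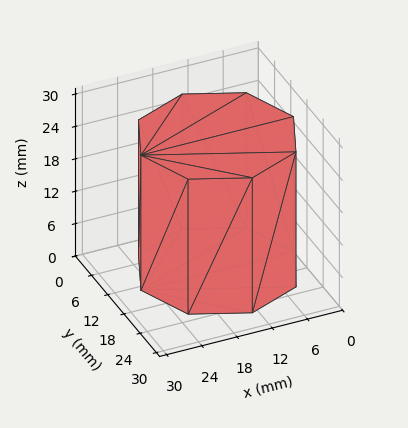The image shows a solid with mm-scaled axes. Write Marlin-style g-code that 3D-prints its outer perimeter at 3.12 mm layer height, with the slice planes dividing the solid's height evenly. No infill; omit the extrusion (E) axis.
Reading the render: the shape is a regular 8-sided prism (a cylinder approximated with 8 flat sides), circumscribed radius ≈ 13 mm, height ≈ 25 mm (dimensions read to the nearest mm from the axis ticks). For the g-code, the solid's height is divided into equal slices at the stated Δz and each level perimeter traced with G1 moves after a G0 lift.

; perimeter-only toolpath
G21 ; units = mm
G90 ; absolute positioning
G28 ; home
; layer 1
G0 Z3.12
G0 X26.00 Y13.00
G1 X22.19 Y22.19
G1 X13.00 Y26.00
G1 X3.81 Y22.19
G1 X0.00 Y13.00
G1 X3.81 Y3.81
G1 X13.00 Y0.00
G1 X22.19 Y3.81
G1 X26.00 Y13.00
; layer 2
G0 Z6.25
G0 X26.00 Y13.00
G1 X22.19 Y22.19
G1 X13.00 Y26.00
G1 X3.81 Y22.19
G1 X0.00 Y13.00
G1 X3.81 Y3.81
G1 X13.00 Y0.00
G1 X22.19 Y3.81
G1 X26.00 Y13.00
; layer 3
G0 Z9.38
G0 X26.00 Y13.00
G1 X22.19 Y22.19
G1 X13.00 Y26.00
G1 X3.81 Y22.19
G1 X0.00 Y13.00
G1 X3.81 Y3.81
G1 X13.00 Y0.00
G1 X22.19 Y3.81
G1 X26.00 Y13.00
; layer 4
G0 Z12.50
G0 X26.00 Y13.00
G1 X22.19 Y22.19
G1 X13.00 Y26.00
G1 X3.81 Y22.19
G1 X0.00 Y13.00
G1 X3.81 Y3.81
G1 X13.00 Y0.00
G1 X22.19 Y3.81
G1 X26.00 Y13.00
; layer 5
G0 Z15.62
G0 X26.00 Y13.00
G1 X22.19 Y22.19
G1 X13.00 Y26.00
G1 X3.81 Y22.19
G1 X0.00 Y13.00
G1 X3.81 Y3.81
G1 X13.00 Y0.00
G1 X22.19 Y3.81
G1 X26.00 Y13.00
; layer 6
G0 Z18.75
G0 X26.00 Y13.00
G1 X22.19 Y22.19
G1 X13.00 Y26.00
G1 X3.81 Y22.19
G1 X0.00 Y13.00
G1 X3.81 Y3.81
G1 X13.00 Y0.00
G1 X22.19 Y3.81
G1 X26.00 Y13.00
; layer 7
G0 Z21.88
G0 X26.00 Y13.00
G1 X22.19 Y22.19
G1 X13.00 Y26.00
G1 X3.81 Y22.19
G1 X0.00 Y13.00
G1 X3.81 Y3.81
G1 X13.00 Y0.00
G1 X22.19 Y3.81
G1 X26.00 Y13.00
; layer 8
G0 Z25.00
G0 X26.00 Y13.00
G1 X22.19 Y22.19
G1 X13.00 Y26.00
G1 X3.81 Y22.19
G1 X0.00 Y13.00
G1 X3.81 Y3.81
G1 X13.00 Y0.00
G1 X22.19 Y3.81
G1 X26.00 Y13.00
M2 ; end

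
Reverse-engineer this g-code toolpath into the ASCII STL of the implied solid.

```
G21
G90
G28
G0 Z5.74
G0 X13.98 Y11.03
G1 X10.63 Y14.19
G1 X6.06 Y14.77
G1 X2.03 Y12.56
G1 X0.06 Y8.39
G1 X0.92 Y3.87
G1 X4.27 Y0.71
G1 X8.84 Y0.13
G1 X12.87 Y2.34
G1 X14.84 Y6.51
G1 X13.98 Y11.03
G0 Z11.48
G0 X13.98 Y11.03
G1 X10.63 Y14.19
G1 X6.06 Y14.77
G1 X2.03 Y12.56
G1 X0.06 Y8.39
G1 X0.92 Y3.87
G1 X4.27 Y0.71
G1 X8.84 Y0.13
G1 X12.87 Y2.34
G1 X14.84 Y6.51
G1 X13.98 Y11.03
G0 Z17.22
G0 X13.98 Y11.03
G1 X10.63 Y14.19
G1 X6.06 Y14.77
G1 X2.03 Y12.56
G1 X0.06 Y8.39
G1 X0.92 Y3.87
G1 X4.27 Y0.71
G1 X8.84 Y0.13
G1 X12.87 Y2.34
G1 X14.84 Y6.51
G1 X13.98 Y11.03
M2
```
solid part
  facet normal 0.0000 0.0000 -1.0000
    outer loop
      vertex 6.06 14.77 0.00
      vertex 10.63 14.19 0.00
      vertex 13.98 11.03 0.00
    endloop
  endfacet
  facet normal 0.0000 0.0000 -1.0000
    outer loop
      vertex 2.03 12.56 0.00
      vertex 6.06 14.77 0.00
      vertex 13.98 11.03 0.00
    endloop
  endfacet
  facet normal 0.0000 0.0000 -1.0000
    outer loop
      vertex 0.06 8.39 0.00
      vertex 2.03 12.56 0.00
      vertex 13.98 11.03 0.00
    endloop
  endfacet
  facet normal 0.0000 0.0000 -1.0000
    outer loop
      vertex 0.92 3.87 0.00
      vertex 0.06 8.39 0.00
      vertex 13.98 11.03 0.00
    endloop
  endfacet
  facet normal 0.0000 0.0000 -1.0000
    outer loop
      vertex 4.27 0.71 0.00
      vertex 0.92 3.87 0.00
      vertex 13.98 11.03 0.00
    endloop
  endfacet
  facet normal 0.0000 0.0000 -1.0000
    outer loop
      vertex 8.84 0.13 0.00
      vertex 4.27 0.71 0.00
      vertex 13.98 11.03 0.00
    endloop
  endfacet
  facet normal 0.0000 0.0000 -1.0000
    outer loop
      vertex 12.87 2.34 0.00
      vertex 8.84 0.13 0.00
      vertex 13.98 11.03 0.00
    endloop
  endfacet
  facet normal 0.0000 0.0000 -1.0000
    outer loop
      vertex 14.84 6.51 0.00
      vertex 12.87 2.34 0.00
      vertex 13.98 11.03 0.00
    endloop
  endfacet
  facet normal 0.0000 0.0000 1.0000
    outer loop
      vertex 13.98 11.03 17.22
      vertex 10.63 14.19 17.22
      vertex 6.06 14.77 17.22
    endloop
  endfacet
  facet normal 0.0000 0.0000 1.0000
    outer loop
      vertex 13.98 11.03 17.22
      vertex 6.06 14.77 17.22
      vertex 2.03 12.56 17.22
    endloop
  endfacet
  facet normal 0.0000 0.0000 1.0000
    outer loop
      vertex 13.98 11.03 17.22
      vertex 2.03 12.56 17.22
      vertex 0.06 8.39 17.22
    endloop
  endfacet
  facet normal 0.0000 0.0000 1.0000
    outer loop
      vertex 13.98 11.03 17.22
      vertex 0.06 8.39 17.22
      vertex 0.92 3.87 17.22
    endloop
  endfacet
  facet normal 0.0000 0.0000 1.0000
    outer loop
      vertex 13.98 11.03 17.22
      vertex 0.92 3.87 17.22
      vertex 4.27 0.71 17.22
    endloop
  endfacet
  facet normal 0.0000 0.0000 1.0000
    outer loop
      vertex 13.98 11.03 17.22
      vertex 4.27 0.71 17.22
      vertex 8.84 0.13 17.22
    endloop
  endfacet
  facet normal 0.0000 0.0000 1.0000
    outer loop
      vertex 13.98 11.03 17.22
      vertex 8.84 0.13 17.22
      vertex 12.87 2.34 17.22
    endloop
  endfacet
  facet normal 0.0000 0.0000 1.0000
    outer loop
      vertex 13.98 11.03 17.22
      vertex 12.87 2.34 17.22
      vertex 14.84 6.51 17.22
    endloop
  endfacet
  facet normal 0.6862 0.7274 0.0000
    outer loop
      vertex 13.98 11.03 0.00
      vertex 10.63 14.19 0.00
      vertex 10.63 14.19 17.22
    endloop
  endfacet
  facet normal 0.6862 0.7274 0.0000
    outer loop
      vertex 13.98 11.03 0.00
      vertex 10.63 14.19 17.22
      vertex 13.98 11.03 17.22
    endloop
  endfacet
  facet normal 0.1259 0.9920 0.0000
    outer loop
      vertex 10.63 14.19 0.00
      vertex 6.06 14.77 0.00
      vertex 6.06 14.77 17.22
    endloop
  endfacet
  facet normal 0.1259 0.9920 0.0000
    outer loop
      vertex 10.63 14.19 0.00
      vertex 6.06 14.77 17.22
      vertex 10.63 14.19 17.22
    endloop
  endfacet
  facet normal -0.4808 0.8768 0.0000
    outer loop
      vertex 6.06 14.77 0.00
      vertex 2.03 12.56 0.00
      vertex 2.03 12.56 17.22
    endloop
  endfacet
  facet normal -0.4808 0.8768 0.0000
    outer loop
      vertex 6.06 14.77 0.00
      vertex 2.03 12.56 17.22
      vertex 6.06 14.77 17.22
    endloop
  endfacet
  facet normal -0.9042 0.4272 0.0000
    outer loop
      vertex 2.03 12.56 0.00
      vertex 0.06 8.39 0.00
      vertex 0.06 8.39 17.22
    endloop
  endfacet
  facet normal -0.9042 0.4272 0.0000
    outer loop
      vertex 2.03 12.56 0.00
      vertex 0.06 8.39 17.22
      vertex 2.03 12.56 17.22
    endloop
  endfacet
  facet normal -0.9824 -0.1869 0.0000
    outer loop
      vertex 0.06 8.39 0.00
      vertex 0.92 3.87 0.00
      vertex 0.92 3.87 17.22
    endloop
  endfacet
  facet normal -0.9824 -0.1869 0.0000
    outer loop
      vertex 0.06 8.39 0.00
      vertex 0.92 3.87 17.22
      vertex 0.06 8.39 17.22
    endloop
  endfacet
  facet normal -0.6862 -0.7274 0.0000
    outer loop
      vertex 0.92 3.87 0.00
      vertex 4.27 0.71 0.00
      vertex 4.27 0.71 17.22
    endloop
  endfacet
  facet normal -0.6862 -0.7274 0.0000
    outer loop
      vertex 0.92 3.87 0.00
      vertex 4.27 0.71 17.22
      vertex 0.92 3.87 17.22
    endloop
  endfacet
  facet normal -0.1259 -0.9920 0.0000
    outer loop
      vertex 4.27 0.71 0.00
      vertex 8.84 0.13 0.00
      vertex 8.84 0.13 17.22
    endloop
  endfacet
  facet normal -0.1259 -0.9920 0.0000
    outer loop
      vertex 4.27 0.71 0.00
      vertex 8.84 0.13 17.22
      vertex 4.27 0.71 17.22
    endloop
  endfacet
  facet normal 0.4808 -0.8768 0.0000
    outer loop
      vertex 8.84 0.13 0.00
      vertex 12.87 2.34 0.00
      vertex 12.87 2.34 17.22
    endloop
  endfacet
  facet normal 0.4808 -0.8768 0.0000
    outer loop
      vertex 8.84 0.13 0.00
      vertex 12.87 2.34 17.22
      vertex 8.84 0.13 17.22
    endloop
  endfacet
  facet normal 0.9042 -0.4272 0.0000
    outer loop
      vertex 12.87 2.34 0.00
      vertex 14.84 6.51 0.00
      vertex 14.84 6.51 17.22
    endloop
  endfacet
  facet normal 0.9042 -0.4272 0.0000
    outer loop
      vertex 12.87 2.34 0.00
      vertex 14.84 6.51 17.22
      vertex 12.87 2.34 17.22
    endloop
  endfacet
  facet normal 0.9824 0.1869 0.0000
    outer loop
      vertex 14.84 6.51 0.00
      vertex 13.98 11.03 0.00
      vertex 13.98 11.03 17.22
    endloop
  endfacet
  facet normal 0.9824 0.1869 0.0000
    outer loop
      vertex 14.84 6.51 0.00
      vertex 13.98 11.03 17.22
      vertex 14.84 6.51 17.22
    endloop
  endfacet
endsolid part

The G0 Z moves step by Δz≈5.74 mm. Every layer's G1 loop is the same polygon, so the solid is a straight extrusion of it from z=0 to z≈17.2. Closing with flat bottom and top caps and triangulating gives 36 facets — a regular 10-sided prism (a cylinder approximated with 10 flat sides), circumscribed radius ≈ 7.45 mm, height ≈ 17.2 mm.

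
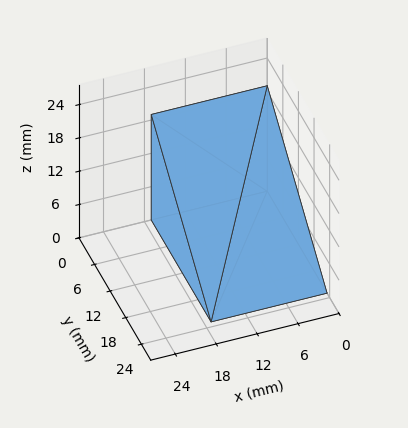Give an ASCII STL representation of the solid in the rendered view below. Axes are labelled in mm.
Reading the render: the shape is a wedge (ramp): 17 × 23 mm base, rising to 19 mm along the y=0 edge and sloping linearly to z=0 at y=23 (dimensions read to the nearest mm from the axis ticks). For the STL, each face is triangulated and given an outward normal.

solid part
  facet normal 0.0000 0.0000 -1.0000
    outer loop
      vertex 17.00 23.00 0.00
      vertex 17.00 0.00 0.00
      vertex 0.00 0.00 0.00
    endloop
  endfacet
  facet normal 0.0000 0.0000 -1.0000
    outer loop
      vertex 0.00 23.00 0.00
      vertex 17.00 23.00 0.00
      vertex 0.00 0.00 0.00
    endloop
  endfacet
  facet normal 0.0000 -1.0000 0.0000
    outer loop
      vertex 0.00 0.00 0.00
      vertex 17.00 0.00 0.00
      vertex 17.00 0.00 19.00
    endloop
  endfacet
  facet normal 0.0000 -1.0000 0.0000
    outer loop
      vertex 0.00 0.00 0.00
      vertex 17.00 0.00 19.00
      vertex 0.00 0.00 19.00
    endloop
  endfacet
  facet normal 0.0000 0.6369 0.7710
    outer loop
      vertex 0.00 0.00 19.00
      vertex 17.00 0.00 19.00
      vertex 17.00 23.00 0.00
    endloop
  endfacet
  facet normal 0.0000 0.6369 0.7710
    outer loop
      vertex 0.00 0.00 19.00
      vertex 17.00 23.00 0.00
      vertex 0.00 23.00 0.00
    endloop
  endfacet
  facet normal -1.0000 0.0000 0.0000
    outer loop
      vertex 0.00 0.00 19.00
      vertex 0.00 23.00 0.00
      vertex 0.00 0.00 0.00
    endloop
  endfacet
  facet normal 1.0000 0.0000 0.0000
    outer loop
      vertex 17.00 0.00 0.00
      vertex 17.00 23.00 0.00
      vertex 17.00 0.00 19.00
    endloop
  endfacet
endsolid part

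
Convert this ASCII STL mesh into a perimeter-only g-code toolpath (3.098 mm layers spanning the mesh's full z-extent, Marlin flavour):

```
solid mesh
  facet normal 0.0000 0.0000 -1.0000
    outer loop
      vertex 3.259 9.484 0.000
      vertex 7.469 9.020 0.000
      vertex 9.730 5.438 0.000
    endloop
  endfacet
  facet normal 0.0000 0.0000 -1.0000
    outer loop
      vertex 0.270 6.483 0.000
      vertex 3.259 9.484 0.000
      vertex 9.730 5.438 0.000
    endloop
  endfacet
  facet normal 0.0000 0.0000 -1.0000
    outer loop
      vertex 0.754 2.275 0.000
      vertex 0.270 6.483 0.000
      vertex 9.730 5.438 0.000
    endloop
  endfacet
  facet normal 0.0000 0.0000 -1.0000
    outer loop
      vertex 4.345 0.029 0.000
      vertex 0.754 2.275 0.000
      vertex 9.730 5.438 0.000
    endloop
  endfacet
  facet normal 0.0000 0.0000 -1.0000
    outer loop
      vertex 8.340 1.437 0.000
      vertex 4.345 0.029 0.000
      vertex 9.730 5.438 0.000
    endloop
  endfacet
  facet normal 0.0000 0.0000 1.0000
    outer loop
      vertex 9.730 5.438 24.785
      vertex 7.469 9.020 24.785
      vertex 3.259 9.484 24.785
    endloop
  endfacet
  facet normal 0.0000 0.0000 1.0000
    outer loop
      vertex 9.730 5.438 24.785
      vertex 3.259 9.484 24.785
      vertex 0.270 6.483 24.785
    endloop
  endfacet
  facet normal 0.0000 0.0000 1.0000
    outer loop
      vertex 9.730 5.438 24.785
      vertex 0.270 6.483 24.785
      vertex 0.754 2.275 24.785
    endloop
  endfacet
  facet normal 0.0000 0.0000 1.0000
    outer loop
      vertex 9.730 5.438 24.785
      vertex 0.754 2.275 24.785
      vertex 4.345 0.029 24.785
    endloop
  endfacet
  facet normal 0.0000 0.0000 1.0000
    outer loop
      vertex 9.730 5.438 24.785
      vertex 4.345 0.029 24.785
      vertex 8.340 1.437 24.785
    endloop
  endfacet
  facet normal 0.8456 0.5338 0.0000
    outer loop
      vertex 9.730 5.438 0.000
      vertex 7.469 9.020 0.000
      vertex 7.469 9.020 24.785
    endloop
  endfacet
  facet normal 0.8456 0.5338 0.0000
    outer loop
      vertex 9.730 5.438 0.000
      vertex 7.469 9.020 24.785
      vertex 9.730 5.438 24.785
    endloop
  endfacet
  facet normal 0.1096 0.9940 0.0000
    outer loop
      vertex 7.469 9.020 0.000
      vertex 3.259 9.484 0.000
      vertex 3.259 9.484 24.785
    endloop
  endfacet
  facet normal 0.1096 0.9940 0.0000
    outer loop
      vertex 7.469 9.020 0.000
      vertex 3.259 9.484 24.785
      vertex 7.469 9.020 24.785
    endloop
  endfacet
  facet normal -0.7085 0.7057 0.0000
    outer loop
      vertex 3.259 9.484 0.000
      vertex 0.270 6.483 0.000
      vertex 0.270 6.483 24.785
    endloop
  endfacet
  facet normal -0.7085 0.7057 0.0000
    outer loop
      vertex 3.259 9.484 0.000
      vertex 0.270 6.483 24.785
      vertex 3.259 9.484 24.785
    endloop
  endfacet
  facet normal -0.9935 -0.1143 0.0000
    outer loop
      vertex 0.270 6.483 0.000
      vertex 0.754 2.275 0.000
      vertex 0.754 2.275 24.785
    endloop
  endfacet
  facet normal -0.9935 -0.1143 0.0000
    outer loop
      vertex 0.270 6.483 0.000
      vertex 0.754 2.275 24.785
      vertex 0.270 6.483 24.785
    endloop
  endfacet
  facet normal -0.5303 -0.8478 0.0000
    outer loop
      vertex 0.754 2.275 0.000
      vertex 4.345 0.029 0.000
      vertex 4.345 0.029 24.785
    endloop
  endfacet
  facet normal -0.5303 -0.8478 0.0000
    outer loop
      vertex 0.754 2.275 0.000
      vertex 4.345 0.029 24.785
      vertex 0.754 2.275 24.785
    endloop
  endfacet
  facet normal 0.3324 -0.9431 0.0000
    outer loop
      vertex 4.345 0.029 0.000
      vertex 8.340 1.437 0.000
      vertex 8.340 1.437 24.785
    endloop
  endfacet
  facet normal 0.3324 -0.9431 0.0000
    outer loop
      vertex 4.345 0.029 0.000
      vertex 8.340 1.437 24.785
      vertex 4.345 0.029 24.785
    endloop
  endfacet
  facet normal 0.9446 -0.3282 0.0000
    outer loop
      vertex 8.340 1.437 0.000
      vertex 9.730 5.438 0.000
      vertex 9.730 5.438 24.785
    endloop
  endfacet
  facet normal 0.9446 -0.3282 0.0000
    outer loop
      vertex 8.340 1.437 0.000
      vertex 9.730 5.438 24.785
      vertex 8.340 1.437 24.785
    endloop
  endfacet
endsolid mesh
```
; perimeter-only toolpath
G21 ; units = mm
G90 ; absolute positioning
G28 ; home
; layer 1
G0 Z3.098
G0 X9.730 Y5.438
G1 X7.469 Y9.020
G1 X3.259 Y9.484
G1 X0.270 Y6.483
G1 X0.754 Y2.275
G1 X4.345 Y0.029
G1 X8.340 Y1.437
G1 X9.730 Y5.438
; layer 2
G0 Z6.196
G0 X9.730 Y5.438
G1 X7.469 Y9.020
G1 X3.259 Y9.484
G1 X0.270 Y6.483
G1 X0.754 Y2.275
G1 X4.345 Y0.029
G1 X8.340 Y1.437
G1 X9.730 Y5.438
; layer 3
G0 Z9.294
G0 X9.730 Y5.438
G1 X7.469 Y9.020
G1 X3.259 Y9.484
G1 X0.270 Y6.483
G1 X0.754 Y2.275
G1 X4.345 Y0.029
G1 X8.340 Y1.437
G1 X9.730 Y5.438
; layer 4
G0 Z12.393
G0 X9.730 Y5.438
G1 X7.469 Y9.020
G1 X3.259 Y9.484
G1 X0.270 Y6.483
G1 X0.754 Y2.275
G1 X4.345 Y0.029
G1 X8.340 Y1.437
G1 X9.730 Y5.438
; layer 5
G0 Z15.491
G0 X9.730 Y5.438
G1 X7.469 Y9.020
G1 X3.259 Y9.484
G1 X0.270 Y6.483
G1 X0.754 Y2.275
G1 X4.345 Y0.029
G1 X8.340 Y1.437
G1 X9.730 Y5.438
; layer 6
G0 Z18.589
G0 X9.730 Y5.438
G1 X7.469 Y9.020
G1 X3.259 Y9.484
G1 X0.270 Y6.483
G1 X0.754 Y2.275
G1 X4.345 Y0.029
G1 X8.340 Y1.437
G1 X9.730 Y5.438
; layer 7
G0 Z21.687
G0 X9.730 Y5.438
G1 X7.469 Y9.020
G1 X3.259 Y9.484
G1 X0.270 Y6.483
G1 X0.754 Y2.275
G1 X4.345 Y0.029
G1 X8.340 Y1.437
G1 X9.730 Y5.438
; layer 8
G0 Z24.785
G0 X9.730 Y5.438
G1 X7.469 Y9.020
G1 X3.259 Y9.484
G1 X0.270 Y6.483
G1 X0.754 Y2.275
G1 X4.345 Y0.029
G1 X8.340 Y1.437
G1 X9.730 Y5.438
M2 ; end

The solid is a regular 7-sided prism (a cylinder approximated with 7 flat sides), circumscribed radius ≈ 4.88 mm, height ≈ 24.8 mm. Slicing at Δz = 3.098 mm — 8 equal slices spanning the solid's height, so layer i sits at z = i·h/8 — gives 8 non-empty perimeters. Each is a 7-segment closed polygon; G0 lifts to the layer z and rapids to the start vertex, then G1 traces the edges.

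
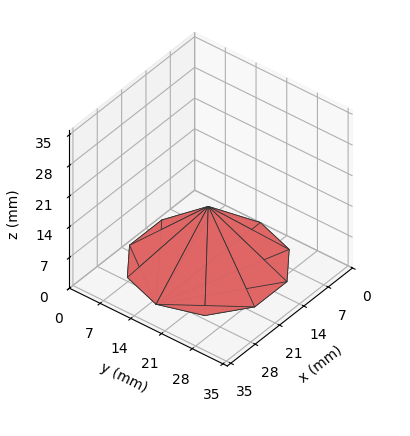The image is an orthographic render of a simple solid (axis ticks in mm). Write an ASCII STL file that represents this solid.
Reading the render: the shape is a regular 10-sided pyramid, base circumscribed radius ≈ 15 mm, apex at z ≈ 13 mm (dimensions read to the nearest mm from the axis ticks). For the STL, each face is triangulated and given an outward normal.

solid part
  facet normal 0.0000 0.0000 -1.0000
    outer loop
      vertex 19.64 29.27 0.00
      vertex 27.14 23.82 0.00
      vertex 30.00 15.00 0.00
    endloop
  endfacet
  facet normal 0.0000 0.0000 -1.0000
    outer loop
      vertex 10.36 29.27 0.00
      vertex 19.64 29.27 0.00
      vertex 30.00 15.00 0.00
    endloop
  endfacet
  facet normal 0.0000 0.0000 -1.0000
    outer loop
      vertex 2.86 23.82 0.00
      vertex 10.36 29.27 0.00
      vertex 30.00 15.00 0.00
    endloop
  endfacet
  facet normal 0.0000 0.0000 -1.0000
    outer loop
      vertex 0.00 15.00 0.00
      vertex 2.86 23.82 0.00
      vertex 30.00 15.00 0.00
    endloop
  endfacet
  facet normal 0.0000 0.0000 -1.0000
    outer loop
      vertex 2.86 6.18 0.00
      vertex 0.00 15.00 0.00
      vertex 30.00 15.00 0.00
    endloop
  endfacet
  facet normal 0.0000 0.0000 -1.0000
    outer loop
      vertex 10.36 0.73 0.00
      vertex 2.86 6.18 0.00
      vertex 30.00 15.00 0.00
    endloop
  endfacet
  facet normal 0.0000 0.0000 -1.0000
    outer loop
      vertex 19.64 0.73 0.00
      vertex 10.36 0.73 0.00
      vertex 30.00 15.00 0.00
    endloop
  endfacet
  facet normal 0.0000 0.0000 -1.0000
    outer loop
      vertex 27.14 6.18 0.00
      vertex 19.64 0.73 0.00
      vertex 30.00 15.00 0.00
    endloop
  endfacet
  facet normal 0.6406 0.2077 0.7392
    outer loop
      vertex 30.00 15.00 0.00
      vertex 27.14 23.82 0.00
      vertex 15.00 15.00 13.00
    endloop
  endfacet
  facet normal 0.3959 0.5448 0.7393
    outer loop
      vertex 27.14 23.82 0.00
      vertex 19.64 29.27 0.00
      vertex 15.00 15.00 13.00
    endloop
  endfacet
  facet normal 0.0000 0.6734 0.7392
    outer loop
      vertex 19.64 29.27 0.00
      vertex 10.36 29.27 0.00
      vertex 15.00 15.00 13.00
    endloop
  endfacet
  facet normal -0.3959 0.5448 0.7393
    outer loop
      vertex 10.36 29.27 0.00
      vertex 2.86 23.82 0.00
      vertex 15.00 15.00 13.00
    endloop
  endfacet
  facet normal -0.6406 0.2077 0.7392
    outer loop
      vertex 2.86 23.82 0.00
      vertex 0.00 15.00 0.00
      vertex 15.00 15.00 13.00
    endloop
  endfacet
  facet normal -0.6406 -0.2077 0.7392
    outer loop
      vertex 0.00 15.00 0.00
      vertex 2.86 6.18 0.00
      vertex 15.00 15.00 13.00
    endloop
  endfacet
  facet normal -0.3959 -0.5448 0.7393
    outer loop
      vertex 2.86 6.18 0.00
      vertex 10.36 0.73 0.00
      vertex 15.00 15.00 13.00
    endloop
  endfacet
  facet normal 0.0000 -0.6734 0.7392
    outer loop
      vertex 10.36 0.73 0.00
      vertex 19.64 0.73 0.00
      vertex 15.00 15.00 13.00
    endloop
  endfacet
  facet normal 0.3959 -0.5448 0.7393
    outer loop
      vertex 19.64 0.73 0.00
      vertex 27.14 6.18 0.00
      vertex 15.00 15.00 13.00
    endloop
  endfacet
  facet normal 0.6406 -0.2077 0.7392
    outer loop
      vertex 27.14 6.18 0.00
      vertex 30.00 15.00 0.00
      vertex 15.00 15.00 13.00
    endloop
  endfacet
endsolid part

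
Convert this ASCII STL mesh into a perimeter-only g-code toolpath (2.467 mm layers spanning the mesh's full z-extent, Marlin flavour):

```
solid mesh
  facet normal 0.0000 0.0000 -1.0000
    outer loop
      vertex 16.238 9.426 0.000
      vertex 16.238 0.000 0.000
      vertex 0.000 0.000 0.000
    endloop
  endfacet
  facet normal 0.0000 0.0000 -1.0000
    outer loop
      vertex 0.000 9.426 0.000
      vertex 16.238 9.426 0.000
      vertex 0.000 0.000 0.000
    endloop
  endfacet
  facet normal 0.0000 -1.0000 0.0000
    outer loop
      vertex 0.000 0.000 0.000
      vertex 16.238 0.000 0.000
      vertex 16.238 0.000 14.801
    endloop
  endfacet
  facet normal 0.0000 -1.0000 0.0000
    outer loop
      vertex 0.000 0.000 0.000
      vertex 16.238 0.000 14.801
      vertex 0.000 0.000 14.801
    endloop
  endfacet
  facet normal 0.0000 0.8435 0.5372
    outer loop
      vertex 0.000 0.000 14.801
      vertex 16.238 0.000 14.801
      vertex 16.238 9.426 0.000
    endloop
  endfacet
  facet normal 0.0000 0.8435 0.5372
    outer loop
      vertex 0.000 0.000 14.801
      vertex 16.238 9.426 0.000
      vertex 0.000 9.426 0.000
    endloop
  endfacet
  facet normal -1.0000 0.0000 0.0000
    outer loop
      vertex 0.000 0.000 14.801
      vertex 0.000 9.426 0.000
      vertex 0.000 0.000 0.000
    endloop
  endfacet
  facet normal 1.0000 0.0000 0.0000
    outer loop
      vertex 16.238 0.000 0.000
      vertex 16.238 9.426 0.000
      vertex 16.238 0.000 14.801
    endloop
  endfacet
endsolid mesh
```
; perimeter-only toolpath
G21 ; units = mm
G90 ; absolute positioning
G28 ; home
; layer 1
G0 Z2.467
G0 X0.000 Y0.000
G1 X16.238 Y0.000
G1 X16.238 Y7.855
G1 X0.000 Y7.855
G1 X0.000 Y0.000
; layer 2
G0 Z4.934
G0 X0.000 Y0.000
G1 X16.238 Y0.000
G1 X16.238 Y6.284
G1 X0.000 Y6.284
G1 X0.000 Y0.000
; layer 3
G0 Z7.400
G0 X0.000 Y0.000
G1 X16.238 Y0.000
G1 X16.238 Y4.713
G1 X0.000 Y4.713
G1 X0.000 Y0.000
; layer 4
G0 Z9.867
G0 X0.000 Y0.000
G1 X16.238 Y0.000
G1 X16.238 Y3.142
G1 X0.000 Y3.142
G1 X0.000 Y0.000
; layer 5
G0 Z12.334
G0 X0.000 Y0.000
G1 X16.238 Y0.000
G1 X16.238 Y1.571
G1 X0.000 Y1.571
G1 X0.000 Y0.000
M2 ; end

The solid is a wedge (ramp): 16.2 × 9.43 mm base, rising to 14.8 mm along the y=0 edge and sloping linearly to z=0 at y=9.43. Slicing at Δz = 2.467 mm — 6 equal slices spanning the solid's height, so layer i sits at z = i·h/6 — gives 5 non-empty perimeters. Each is a 4-segment closed polygon; G0 lifts to the layer z and rapids to the start vertex, then G1 traces the edges. The cross-section shrinks linearly with z (the slice at the apex is degenerate and omitted).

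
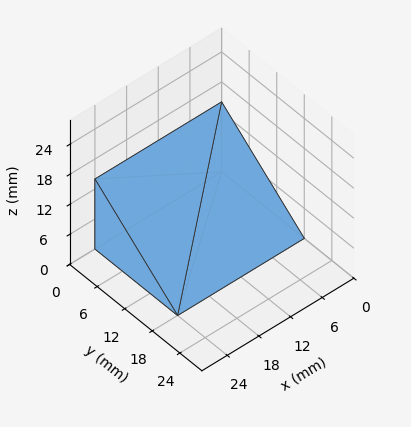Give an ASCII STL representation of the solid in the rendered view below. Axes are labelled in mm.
Reading the render: the shape is a wedge (ramp): 24 × 18 mm base, rising to 14 mm along the y=0 edge and sloping linearly to z=0 at y=18 (dimensions read to the nearest mm from the axis ticks). For the STL, each face is triangulated and given an outward normal.

solid part
  facet normal 0.0000 0.0000 -1.0000
    outer loop
      vertex 24.00 18.00 0.00
      vertex 24.00 0.00 0.00
      vertex 0.00 0.00 0.00
    endloop
  endfacet
  facet normal 0.0000 0.0000 -1.0000
    outer loop
      vertex 0.00 18.00 0.00
      vertex 24.00 18.00 0.00
      vertex 0.00 0.00 0.00
    endloop
  endfacet
  facet normal 0.0000 -1.0000 0.0000
    outer loop
      vertex 0.00 0.00 0.00
      vertex 24.00 0.00 0.00
      vertex 24.00 0.00 14.00
    endloop
  endfacet
  facet normal 0.0000 -1.0000 0.0000
    outer loop
      vertex 0.00 0.00 0.00
      vertex 24.00 0.00 14.00
      vertex 0.00 0.00 14.00
    endloop
  endfacet
  facet normal 0.0000 0.6139 0.7894
    outer loop
      vertex 0.00 0.00 14.00
      vertex 24.00 0.00 14.00
      vertex 24.00 18.00 0.00
    endloop
  endfacet
  facet normal 0.0000 0.6139 0.7894
    outer loop
      vertex 0.00 0.00 14.00
      vertex 24.00 18.00 0.00
      vertex 0.00 18.00 0.00
    endloop
  endfacet
  facet normal -1.0000 0.0000 0.0000
    outer loop
      vertex 0.00 0.00 14.00
      vertex 0.00 18.00 0.00
      vertex 0.00 0.00 0.00
    endloop
  endfacet
  facet normal 1.0000 0.0000 0.0000
    outer loop
      vertex 24.00 0.00 0.00
      vertex 24.00 18.00 0.00
      vertex 24.00 0.00 14.00
    endloop
  endfacet
endsolid part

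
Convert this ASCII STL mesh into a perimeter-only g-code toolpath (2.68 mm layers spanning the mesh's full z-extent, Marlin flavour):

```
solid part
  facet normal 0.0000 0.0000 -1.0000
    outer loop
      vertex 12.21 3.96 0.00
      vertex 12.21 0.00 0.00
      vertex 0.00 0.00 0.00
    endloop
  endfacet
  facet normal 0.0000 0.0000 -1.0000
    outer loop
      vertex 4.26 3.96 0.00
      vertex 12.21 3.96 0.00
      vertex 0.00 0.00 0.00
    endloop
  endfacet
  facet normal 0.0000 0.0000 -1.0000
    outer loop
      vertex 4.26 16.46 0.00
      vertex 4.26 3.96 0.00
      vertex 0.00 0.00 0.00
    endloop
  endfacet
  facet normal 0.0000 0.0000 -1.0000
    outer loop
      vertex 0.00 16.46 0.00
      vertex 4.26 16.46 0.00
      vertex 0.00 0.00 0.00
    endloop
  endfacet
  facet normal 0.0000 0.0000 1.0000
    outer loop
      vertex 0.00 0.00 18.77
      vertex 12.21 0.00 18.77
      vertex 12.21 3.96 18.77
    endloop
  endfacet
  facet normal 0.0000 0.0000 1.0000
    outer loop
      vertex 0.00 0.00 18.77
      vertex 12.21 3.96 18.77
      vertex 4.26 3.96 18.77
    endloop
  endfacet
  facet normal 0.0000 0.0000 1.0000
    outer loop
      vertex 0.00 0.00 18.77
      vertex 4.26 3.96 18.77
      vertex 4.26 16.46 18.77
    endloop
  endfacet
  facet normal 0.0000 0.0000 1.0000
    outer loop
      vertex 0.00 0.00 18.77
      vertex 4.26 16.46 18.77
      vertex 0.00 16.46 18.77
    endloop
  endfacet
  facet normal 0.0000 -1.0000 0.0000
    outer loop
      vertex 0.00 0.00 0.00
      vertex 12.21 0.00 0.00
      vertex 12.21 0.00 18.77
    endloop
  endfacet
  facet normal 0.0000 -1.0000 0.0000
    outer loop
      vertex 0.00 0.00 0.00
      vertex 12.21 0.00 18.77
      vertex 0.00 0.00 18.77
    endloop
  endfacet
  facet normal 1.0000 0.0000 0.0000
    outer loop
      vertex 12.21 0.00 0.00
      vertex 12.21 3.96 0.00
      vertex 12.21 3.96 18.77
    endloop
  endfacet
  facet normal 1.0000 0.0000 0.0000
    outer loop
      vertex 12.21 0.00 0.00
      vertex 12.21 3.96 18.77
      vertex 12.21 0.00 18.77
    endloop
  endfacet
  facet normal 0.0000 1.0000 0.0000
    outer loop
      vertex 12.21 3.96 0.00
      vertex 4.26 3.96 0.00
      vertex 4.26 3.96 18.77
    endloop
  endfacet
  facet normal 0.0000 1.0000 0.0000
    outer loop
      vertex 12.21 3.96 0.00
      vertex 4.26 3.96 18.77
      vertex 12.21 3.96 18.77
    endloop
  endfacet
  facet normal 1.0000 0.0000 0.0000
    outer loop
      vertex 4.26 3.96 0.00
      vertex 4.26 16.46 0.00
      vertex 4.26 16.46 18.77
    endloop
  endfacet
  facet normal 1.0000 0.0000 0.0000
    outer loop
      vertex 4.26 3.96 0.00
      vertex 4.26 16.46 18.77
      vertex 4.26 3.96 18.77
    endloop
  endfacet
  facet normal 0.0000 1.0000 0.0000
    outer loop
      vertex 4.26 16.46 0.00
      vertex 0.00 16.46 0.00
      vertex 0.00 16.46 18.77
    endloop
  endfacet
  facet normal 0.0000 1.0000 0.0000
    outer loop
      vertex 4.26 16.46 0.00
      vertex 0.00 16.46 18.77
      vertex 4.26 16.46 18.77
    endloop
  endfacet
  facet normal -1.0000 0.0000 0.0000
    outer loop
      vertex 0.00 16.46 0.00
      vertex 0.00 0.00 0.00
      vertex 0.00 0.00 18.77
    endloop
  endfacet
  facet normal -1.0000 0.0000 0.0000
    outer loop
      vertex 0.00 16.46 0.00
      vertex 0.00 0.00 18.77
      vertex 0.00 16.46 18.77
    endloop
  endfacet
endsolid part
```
; perimeter-only toolpath
G21 ; units = mm
G90 ; absolute positioning
G28 ; home
; layer 1
G0 Z2.68
G0 X0.00 Y0.00
G1 X12.21 Y0.00
G1 X12.21 Y3.96
G1 X4.26 Y3.96
G1 X4.26 Y16.46
G1 X0.00 Y16.46
G1 X0.00 Y0.00
; layer 2
G0 Z5.36
G0 X0.00 Y0.00
G1 X12.21 Y0.00
G1 X12.21 Y3.96
G1 X4.26 Y3.96
G1 X4.26 Y16.46
G1 X0.00 Y16.46
G1 X0.00 Y0.00
; layer 3
G0 Z8.04
G0 X0.00 Y0.00
G1 X12.21 Y0.00
G1 X12.21 Y3.96
G1 X4.26 Y3.96
G1 X4.26 Y16.46
G1 X0.00 Y16.46
G1 X0.00 Y0.00
; layer 4
G0 Z10.73
G0 X0.00 Y0.00
G1 X12.21 Y0.00
G1 X12.21 Y3.96
G1 X4.26 Y3.96
G1 X4.26 Y16.46
G1 X0.00 Y16.46
G1 X0.00 Y0.00
; layer 5
G0 Z13.41
G0 X0.00 Y0.00
G1 X12.21 Y0.00
G1 X12.21 Y3.96
G1 X4.26 Y3.96
G1 X4.26 Y16.46
G1 X0.00 Y16.46
G1 X0.00 Y0.00
; layer 6
G0 Z16.09
G0 X0.00 Y0.00
G1 X12.21 Y0.00
G1 X12.21 Y3.96
G1 X4.26 Y3.96
G1 X4.26 Y16.46
G1 X0.00 Y16.46
G1 X0.00 Y0.00
; layer 7
G0 Z18.77
G0 X0.00 Y0.00
G1 X12.21 Y0.00
G1 X12.21 Y3.96
G1 X4.26 Y3.96
G1 X4.26 Y16.46
G1 X0.00 Y16.46
G1 X0.00 Y0.00
M2 ; end

The solid is an L-shaped prism: outer 12.2 × 16.5 mm, arm thicknesses ≈ 3.96 mm (horizontal) and 4.26 mm (vertical), extruded 18.8 mm in z. Slicing at Δz = 2.68 mm — 7 equal slices spanning the solid's height, so layer i sits at z = i·h/7 — gives 7 non-empty perimeters. Each is a 6-segment closed polygon; G0 lifts to the layer z and rapids to the start vertex, then G1 traces the edges.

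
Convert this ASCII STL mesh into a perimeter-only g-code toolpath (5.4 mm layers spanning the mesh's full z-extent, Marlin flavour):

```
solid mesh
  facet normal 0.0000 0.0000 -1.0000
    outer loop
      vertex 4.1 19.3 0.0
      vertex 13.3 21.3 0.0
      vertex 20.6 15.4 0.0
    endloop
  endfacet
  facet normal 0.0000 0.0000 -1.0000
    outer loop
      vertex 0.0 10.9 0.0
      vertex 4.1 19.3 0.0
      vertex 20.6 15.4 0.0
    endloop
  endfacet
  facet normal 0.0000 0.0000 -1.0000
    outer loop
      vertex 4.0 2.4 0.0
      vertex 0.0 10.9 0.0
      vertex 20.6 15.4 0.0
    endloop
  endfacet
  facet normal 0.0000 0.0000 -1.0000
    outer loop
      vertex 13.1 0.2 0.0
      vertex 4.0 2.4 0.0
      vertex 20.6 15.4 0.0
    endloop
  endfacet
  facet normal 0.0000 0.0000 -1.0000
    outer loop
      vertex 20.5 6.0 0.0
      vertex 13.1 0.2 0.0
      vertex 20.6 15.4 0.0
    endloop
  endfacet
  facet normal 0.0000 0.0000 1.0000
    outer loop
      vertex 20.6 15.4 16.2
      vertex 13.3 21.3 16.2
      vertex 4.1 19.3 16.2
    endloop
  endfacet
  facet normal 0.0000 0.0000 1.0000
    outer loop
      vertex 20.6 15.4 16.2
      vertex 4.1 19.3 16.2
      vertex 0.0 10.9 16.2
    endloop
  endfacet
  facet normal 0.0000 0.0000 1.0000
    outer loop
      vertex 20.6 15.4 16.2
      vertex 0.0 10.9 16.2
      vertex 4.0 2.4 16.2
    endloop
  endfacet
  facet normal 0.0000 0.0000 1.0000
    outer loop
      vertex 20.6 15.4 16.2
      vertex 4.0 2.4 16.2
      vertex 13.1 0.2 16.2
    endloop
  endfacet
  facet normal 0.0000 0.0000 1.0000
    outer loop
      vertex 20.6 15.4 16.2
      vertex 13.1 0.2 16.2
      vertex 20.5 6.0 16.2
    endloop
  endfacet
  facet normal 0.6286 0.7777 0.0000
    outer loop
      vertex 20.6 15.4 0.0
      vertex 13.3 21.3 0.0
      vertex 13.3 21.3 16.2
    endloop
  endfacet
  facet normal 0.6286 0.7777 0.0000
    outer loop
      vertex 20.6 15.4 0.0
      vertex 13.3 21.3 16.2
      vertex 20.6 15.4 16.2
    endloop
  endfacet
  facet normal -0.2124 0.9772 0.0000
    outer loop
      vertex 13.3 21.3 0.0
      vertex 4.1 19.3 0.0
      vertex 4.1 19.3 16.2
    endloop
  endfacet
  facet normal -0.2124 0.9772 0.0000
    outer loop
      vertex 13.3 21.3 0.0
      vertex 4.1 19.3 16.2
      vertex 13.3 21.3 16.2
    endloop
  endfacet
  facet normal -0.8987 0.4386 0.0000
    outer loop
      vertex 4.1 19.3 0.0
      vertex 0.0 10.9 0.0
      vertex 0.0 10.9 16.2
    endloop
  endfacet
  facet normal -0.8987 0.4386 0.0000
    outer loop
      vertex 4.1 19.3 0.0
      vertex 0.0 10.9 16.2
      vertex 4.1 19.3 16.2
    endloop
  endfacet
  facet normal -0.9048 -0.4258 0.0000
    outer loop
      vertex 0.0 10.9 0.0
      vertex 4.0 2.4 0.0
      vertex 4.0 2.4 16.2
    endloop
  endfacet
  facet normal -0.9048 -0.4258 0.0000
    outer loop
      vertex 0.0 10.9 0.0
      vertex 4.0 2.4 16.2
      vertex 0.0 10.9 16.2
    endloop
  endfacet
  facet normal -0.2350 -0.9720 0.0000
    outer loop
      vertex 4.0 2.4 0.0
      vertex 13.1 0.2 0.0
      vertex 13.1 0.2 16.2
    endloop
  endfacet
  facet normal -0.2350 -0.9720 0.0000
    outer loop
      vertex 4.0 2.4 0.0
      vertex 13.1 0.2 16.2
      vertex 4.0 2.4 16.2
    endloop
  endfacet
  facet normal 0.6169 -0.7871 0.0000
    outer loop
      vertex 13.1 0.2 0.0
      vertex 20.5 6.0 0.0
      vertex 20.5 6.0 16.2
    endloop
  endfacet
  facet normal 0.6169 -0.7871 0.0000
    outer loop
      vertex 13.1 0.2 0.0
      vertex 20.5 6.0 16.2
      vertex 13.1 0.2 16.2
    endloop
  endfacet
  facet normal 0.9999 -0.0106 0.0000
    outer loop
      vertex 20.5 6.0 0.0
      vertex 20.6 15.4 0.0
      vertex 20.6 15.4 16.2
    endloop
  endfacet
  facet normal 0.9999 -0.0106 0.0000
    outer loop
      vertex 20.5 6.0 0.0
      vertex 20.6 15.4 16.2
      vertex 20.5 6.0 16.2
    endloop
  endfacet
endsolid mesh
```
; perimeter-only toolpath
G21 ; units = mm
G90 ; absolute positioning
G28 ; home
; layer 1
G0 Z5.4
G0 X20.6 Y15.4
G1 X13.3 Y21.3
G1 X4.1 Y19.3
G1 X0.0 Y10.9
G1 X4.0 Y2.4
G1 X13.1 Y0.2
G1 X20.5 Y6.0
G1 X20.6 Y15.4
; layer 2
G0 Z10.8
G0 X20.6 Y15.4
G1 X13.3 Y21.3
G1 X4.1 Y19.3
G1 X0.0 Y10.9
G1 X4.0 Y2.4
G1 X13.1 Y0.2
G1 X20.5 Y6.0
G1 X20.6 Y15.4
; layer 3
G0 Z16.2
G0 X20.6 Y15.4
G1 X13.3 Y21.3
G1 X4.1 Y19.3
G1 X0.0 Y10.9
G1 X4.0 Y2.4
G1 X13.1 Y0.2
G1 X20.5 Y6.0
G1 X20.6 Y15.4
M2 ; end

The solid is a regular 7-sided prism (a cylinder approximated with 7 flat sides), circumscribed radius ≈ 10.8 mm, height ≈ 16.2 mm. Slicing at Δz = 5.4 mm — 3 equal slices spanning the solid's height, so layer i sits at z = i·h/3 — gives 3 non-empty perimeters. Each is a 7-segment closed polygon; G0 lifts to the layer z and rapids to the start vertex, then G1 traces the edges.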